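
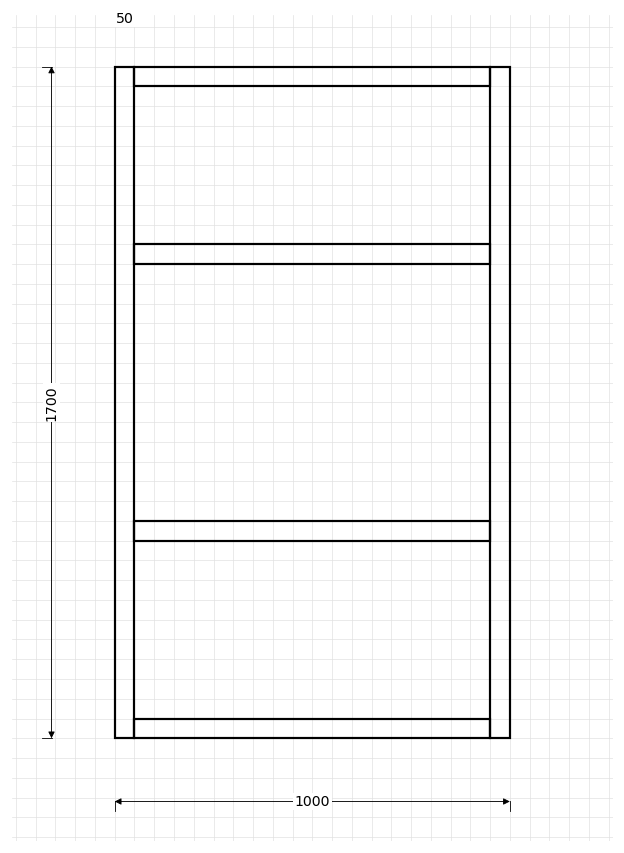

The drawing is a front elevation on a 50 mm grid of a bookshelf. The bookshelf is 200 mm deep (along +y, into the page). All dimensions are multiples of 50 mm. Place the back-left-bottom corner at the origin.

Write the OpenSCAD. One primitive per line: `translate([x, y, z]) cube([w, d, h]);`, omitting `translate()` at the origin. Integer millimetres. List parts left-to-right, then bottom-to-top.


cube([50, 200, 1700]);
translate([50, 0, 0]) cube([900, 200, 50]);
translate([50, 0, 500]) cube([900, 200, 50]);
translate([50, 0, 1200]) cube([900, 200, 50]);
translate([50, 0, 1650]) cube([900, 200, 50]);
translate([950, 0, 0]) cube([50, 200, 1700]);


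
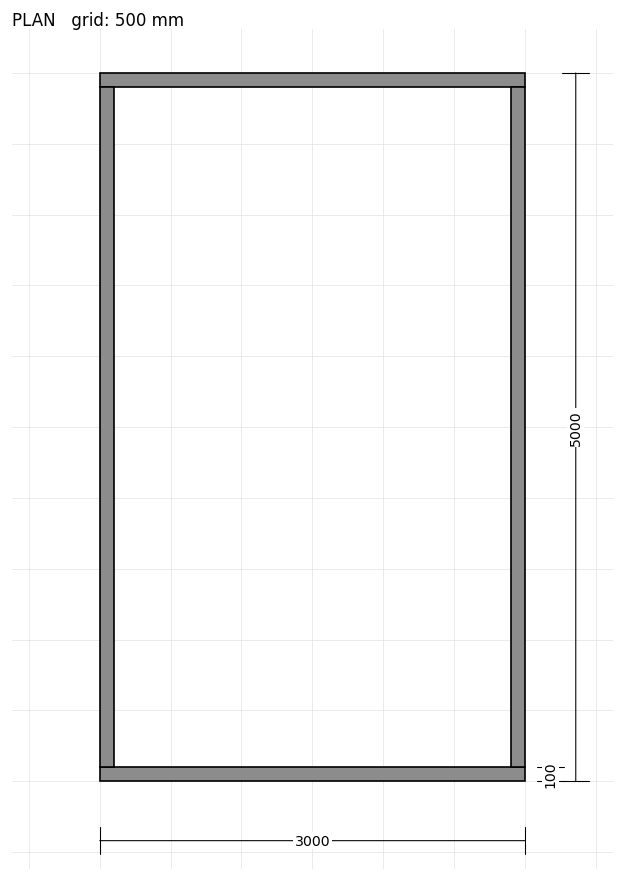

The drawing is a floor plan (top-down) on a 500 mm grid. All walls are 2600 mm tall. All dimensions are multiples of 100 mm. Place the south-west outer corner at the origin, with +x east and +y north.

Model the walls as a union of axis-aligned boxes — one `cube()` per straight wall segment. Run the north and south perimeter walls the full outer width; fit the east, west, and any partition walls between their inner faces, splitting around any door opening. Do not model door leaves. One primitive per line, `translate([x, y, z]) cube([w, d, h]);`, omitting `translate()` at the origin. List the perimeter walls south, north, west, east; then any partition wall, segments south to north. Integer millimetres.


cube([3000, 100, 2600]);
translate([0, 4900, 0]) cube([3000, 100, 2600]);
translate([0, 100, 0]) cube([100, 4800, 2600]);
translate([2900, 100, 0]) cube([100, 4800, 2600]);


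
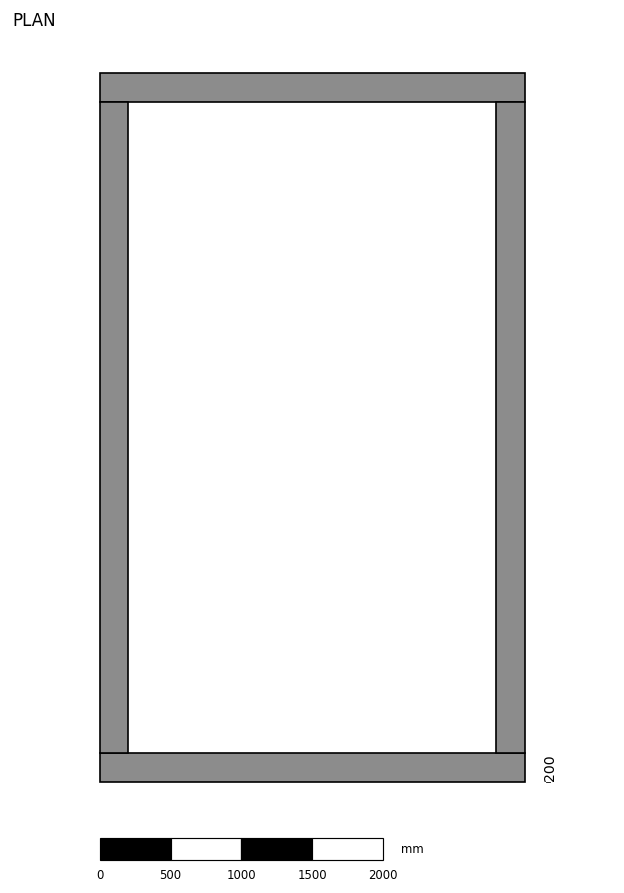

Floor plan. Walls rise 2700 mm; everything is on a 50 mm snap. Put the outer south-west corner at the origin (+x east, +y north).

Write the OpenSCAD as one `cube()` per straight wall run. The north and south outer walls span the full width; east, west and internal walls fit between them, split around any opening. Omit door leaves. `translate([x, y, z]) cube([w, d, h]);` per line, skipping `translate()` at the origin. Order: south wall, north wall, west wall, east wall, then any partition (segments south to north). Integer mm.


cube([3000, 200, 2700]);
translate([0, 4800, 0]) cube([3000, 200, 2700]);
translate([0, 200, 0]) cube([200, 4600, 2700]);
translate([2800, 200, 0]) cube([200, 4600, 2700]);


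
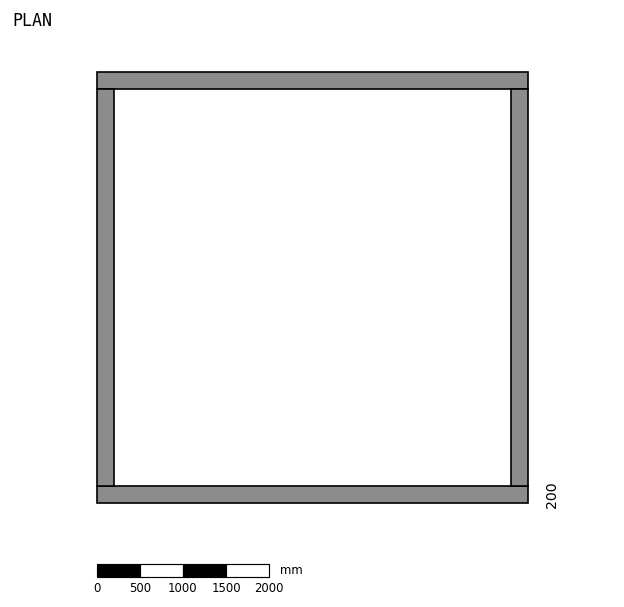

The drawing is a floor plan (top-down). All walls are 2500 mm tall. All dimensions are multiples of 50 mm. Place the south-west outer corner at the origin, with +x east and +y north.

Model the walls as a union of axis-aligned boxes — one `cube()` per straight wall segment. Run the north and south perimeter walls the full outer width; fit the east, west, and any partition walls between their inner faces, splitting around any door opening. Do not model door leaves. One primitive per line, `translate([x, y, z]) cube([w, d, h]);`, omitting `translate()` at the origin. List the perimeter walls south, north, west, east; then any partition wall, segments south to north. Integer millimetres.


cube([5000, 200, 2500]);
translate([0, 4800, 0]) cube([5000, 200, 2500]);
translate([0, 200, 0]) cube([200, 4600, 2500]);
translate([4800, 200, 0]) cube([200, 4600, 2500]);


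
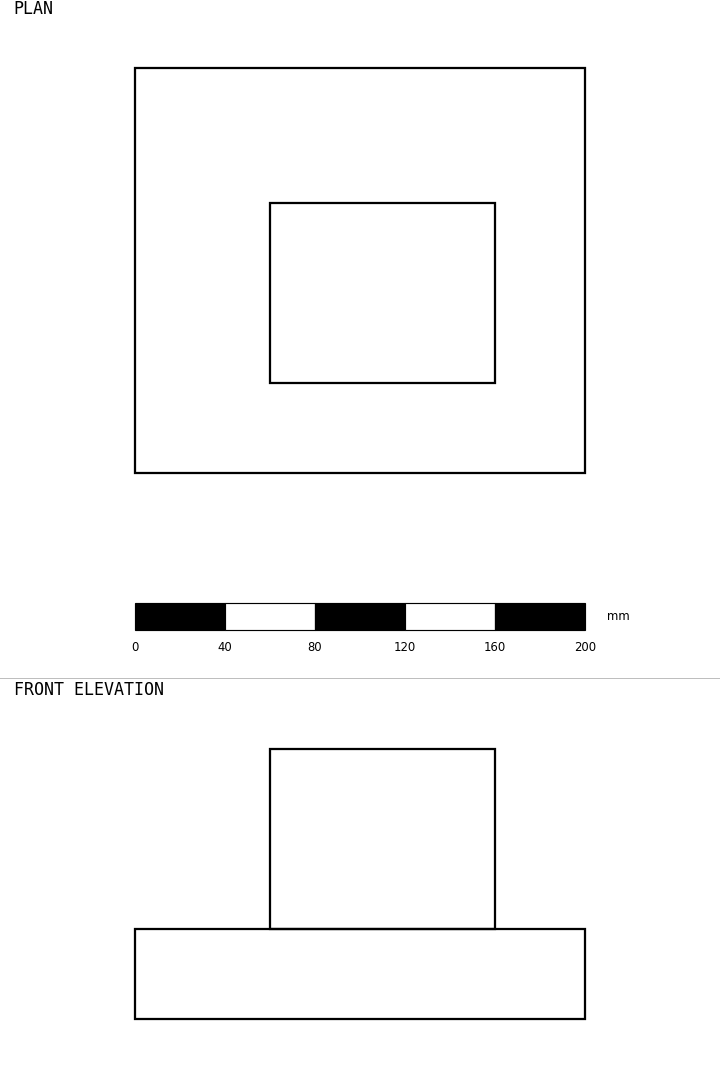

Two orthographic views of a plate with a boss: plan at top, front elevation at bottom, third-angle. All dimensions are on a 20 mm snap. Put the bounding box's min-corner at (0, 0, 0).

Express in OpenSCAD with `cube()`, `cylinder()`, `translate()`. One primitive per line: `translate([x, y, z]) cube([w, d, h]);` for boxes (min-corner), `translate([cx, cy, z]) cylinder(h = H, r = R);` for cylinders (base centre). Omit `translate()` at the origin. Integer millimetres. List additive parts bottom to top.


cube([200, 180, 40]);
translate([60, 40, 40]) cube([100, 80, 80]);


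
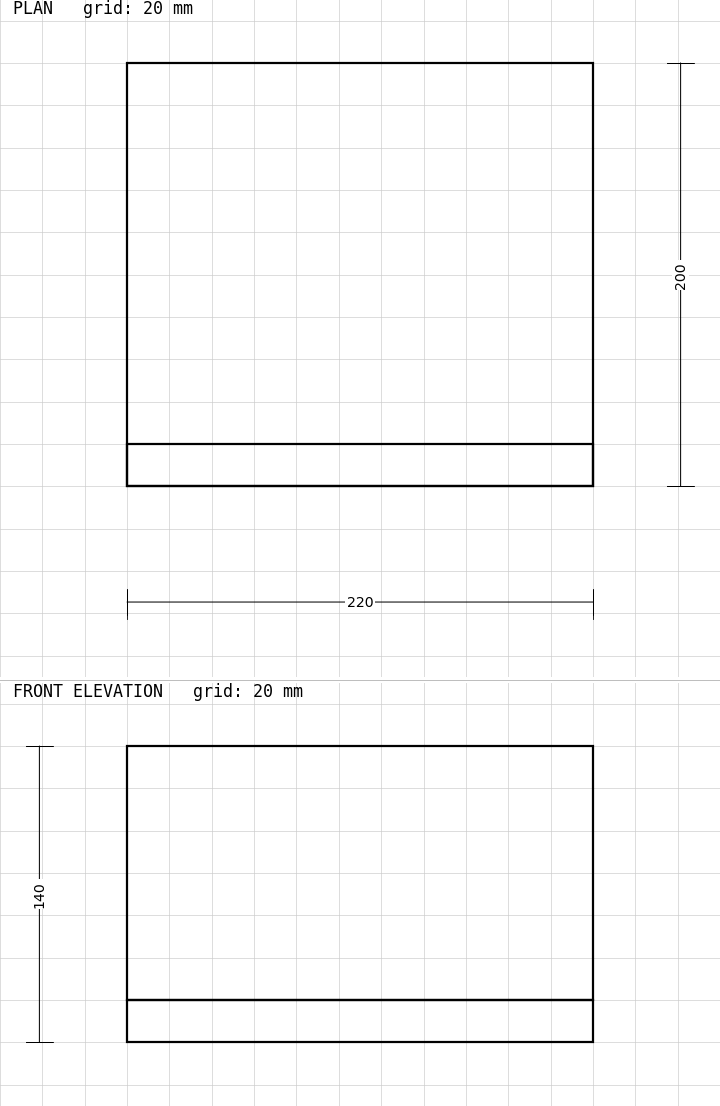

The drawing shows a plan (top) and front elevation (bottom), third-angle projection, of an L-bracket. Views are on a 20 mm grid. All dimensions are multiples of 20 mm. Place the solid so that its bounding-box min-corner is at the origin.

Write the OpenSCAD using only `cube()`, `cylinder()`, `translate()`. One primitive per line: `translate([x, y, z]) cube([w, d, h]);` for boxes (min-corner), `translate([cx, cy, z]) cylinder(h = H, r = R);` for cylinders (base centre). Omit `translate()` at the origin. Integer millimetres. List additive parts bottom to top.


cube([220, 200, 20]);
translate([0, 0, 20]) cube([220, 20, 120]);


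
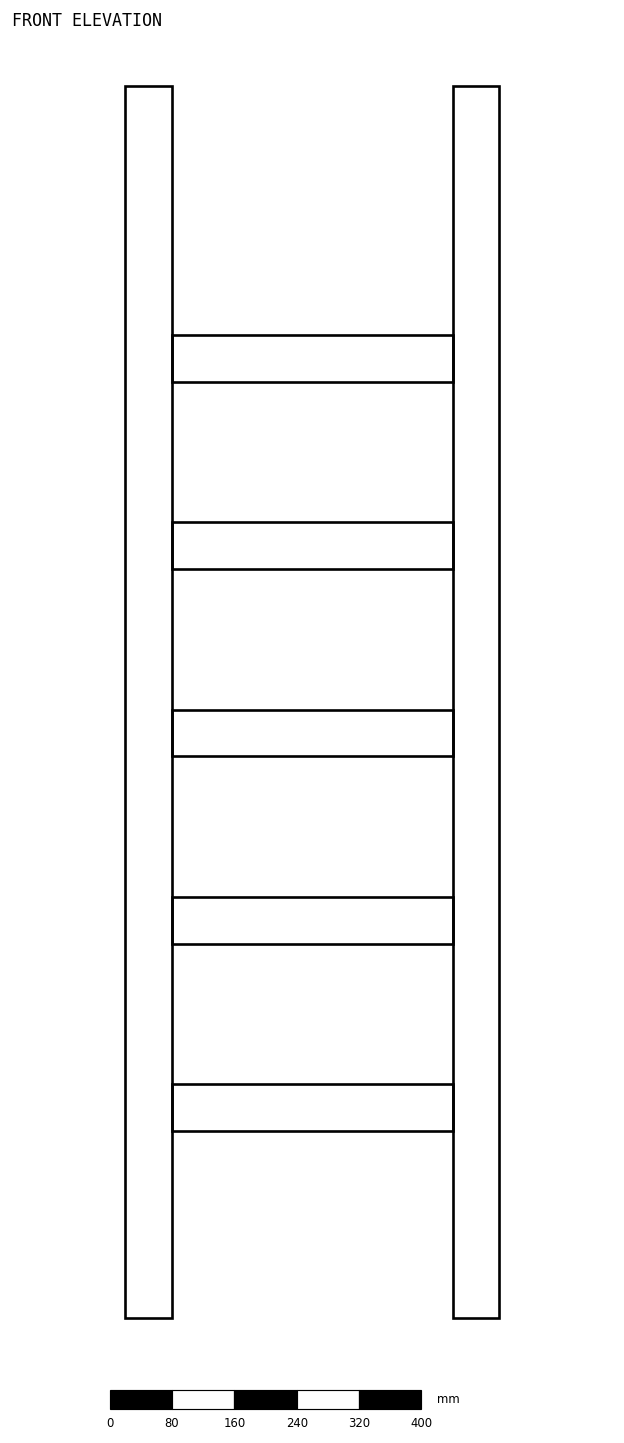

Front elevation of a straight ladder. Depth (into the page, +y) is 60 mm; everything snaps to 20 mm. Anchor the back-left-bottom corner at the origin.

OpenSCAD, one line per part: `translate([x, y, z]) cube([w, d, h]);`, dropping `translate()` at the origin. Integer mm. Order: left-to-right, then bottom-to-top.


cube([60, 60, 1580]);
translate([60, 0, 240]) cube([360, 60, 60]);
translate([60, 0, 480]) cube([360, 60, 60]);
translate([60, 0, 720]) cube([360, 60, 60]);
translate([60, 0, 960]) cube([360, 60, 60]);
translate([60, 0, 1200]) cube([360, 60, 60]);
translate([420, 0, 0]) cube([60, 60, 1580]);


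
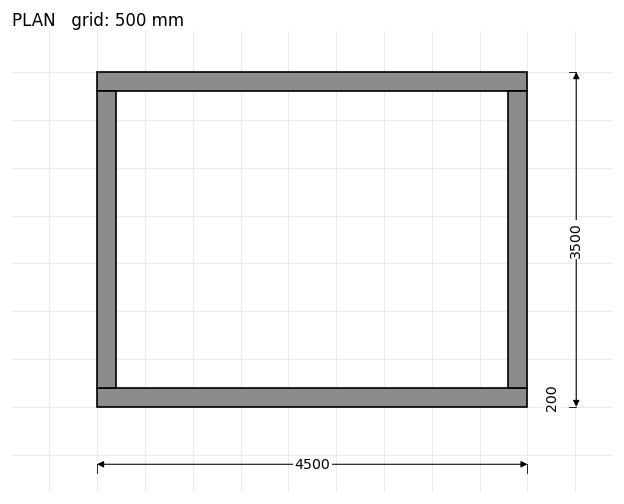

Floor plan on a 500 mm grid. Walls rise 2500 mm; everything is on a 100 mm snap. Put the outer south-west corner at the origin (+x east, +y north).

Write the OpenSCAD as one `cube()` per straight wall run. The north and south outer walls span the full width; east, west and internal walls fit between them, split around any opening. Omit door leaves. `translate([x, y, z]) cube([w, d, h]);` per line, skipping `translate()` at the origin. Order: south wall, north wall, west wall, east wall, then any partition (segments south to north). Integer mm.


cube([4500, 200, 2500]);
translate([0, 3300, 0]) cube([4500, 200, 2500]);
translate([0, 200, 0]) cube([200, 3100, 2500]);
translate([4300, 200, 0]) cube([200, 3100, 2500]);


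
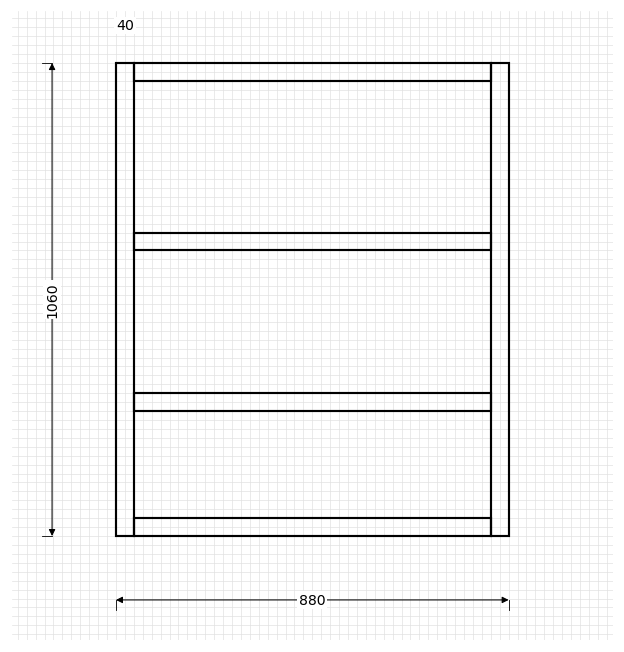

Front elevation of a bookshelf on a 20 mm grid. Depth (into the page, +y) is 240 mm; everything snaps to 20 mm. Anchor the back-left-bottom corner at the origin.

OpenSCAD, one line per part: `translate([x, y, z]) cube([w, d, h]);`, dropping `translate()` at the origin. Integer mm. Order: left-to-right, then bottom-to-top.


cube([40, 240, 1060]);
translate([40, 0, 0]) cube([800, 240, 40]);
translate([40, 0, 280]) cube([800, 240, 40]);
translate([40, 0, 640]) cube([800, 240, 40]);
translate([40, 0, 1020]) cube([800, 240, 40]);
translate([840, 0, 0]) cube([40, 240, 1060]);


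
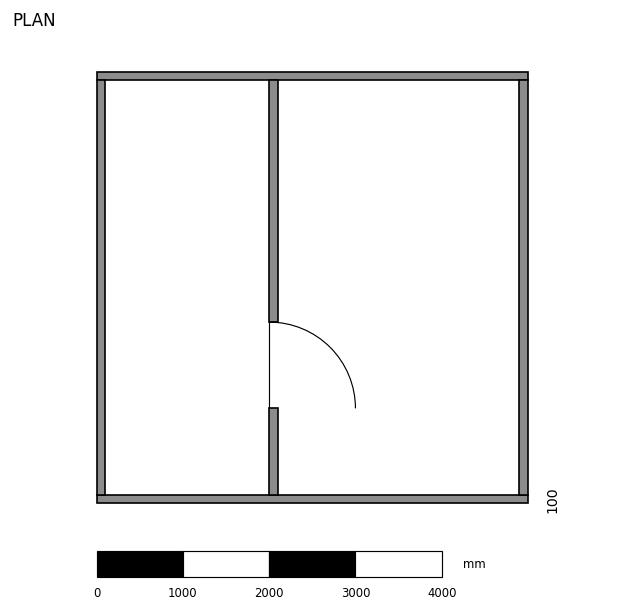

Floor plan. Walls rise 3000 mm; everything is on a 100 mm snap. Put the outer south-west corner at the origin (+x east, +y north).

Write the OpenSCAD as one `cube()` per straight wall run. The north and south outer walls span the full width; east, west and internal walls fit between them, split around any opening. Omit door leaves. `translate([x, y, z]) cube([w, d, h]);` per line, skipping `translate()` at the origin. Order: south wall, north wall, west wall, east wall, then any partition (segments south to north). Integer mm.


cube([5000, 100, 3000]);
translate([0, 4900, 0]) cube([5000, 100, 3000]);
translate([0, 100, 0]) cube([100, 4800, 3000]);
translate([4900, 100, 0]) cube([100, 4800, 3000]);
translate([2000, 100, 0]) cube([100, 1000, 3000]);
translate([2000, 2100, 0]) cube([100, 2800, 3000]);


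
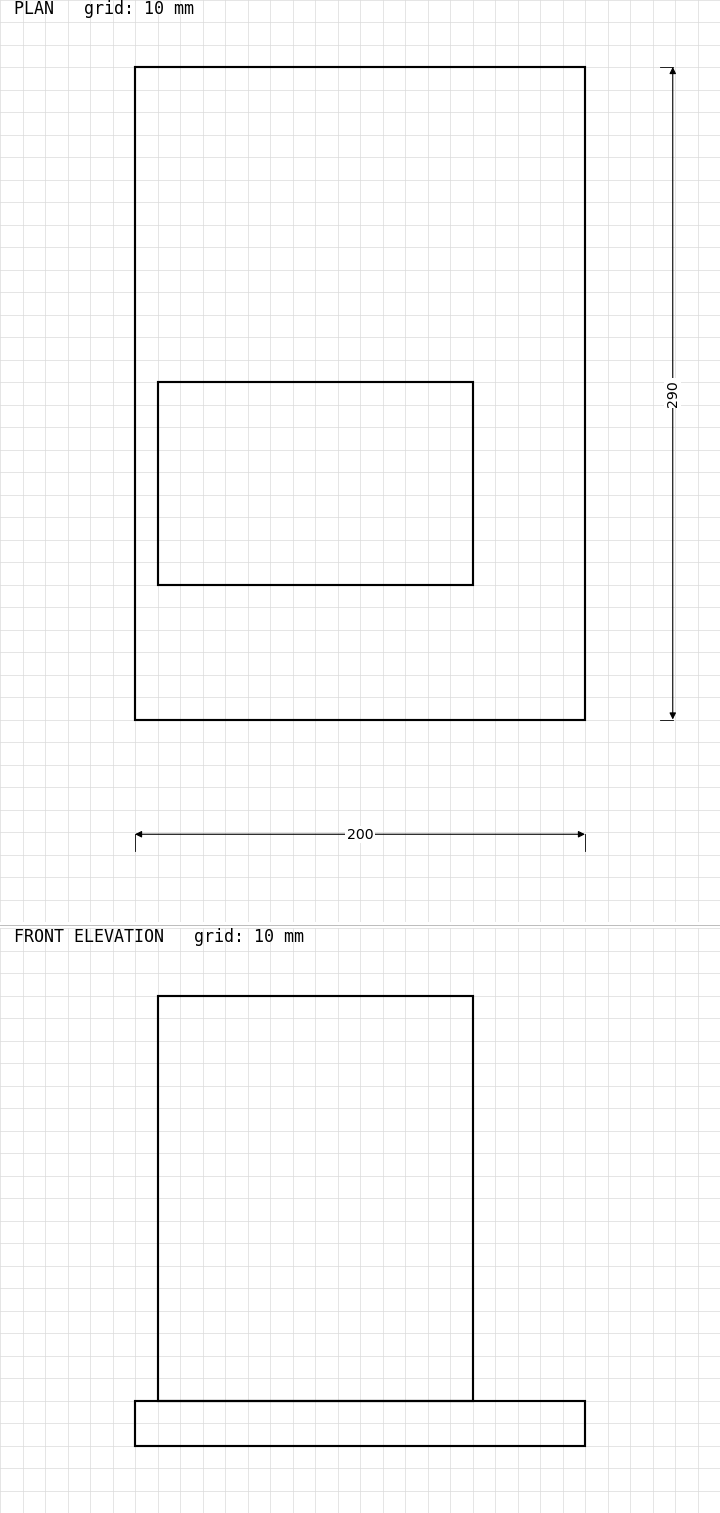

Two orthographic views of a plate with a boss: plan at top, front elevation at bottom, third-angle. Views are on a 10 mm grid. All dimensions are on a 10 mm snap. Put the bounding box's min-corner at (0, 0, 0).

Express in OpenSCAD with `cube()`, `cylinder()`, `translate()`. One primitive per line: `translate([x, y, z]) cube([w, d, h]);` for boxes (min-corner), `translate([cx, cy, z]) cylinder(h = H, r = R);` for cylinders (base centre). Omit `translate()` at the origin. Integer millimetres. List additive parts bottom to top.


cube([200, 290, 20]);
translate([10, 60, 20]) cube([140, 90, 180]);


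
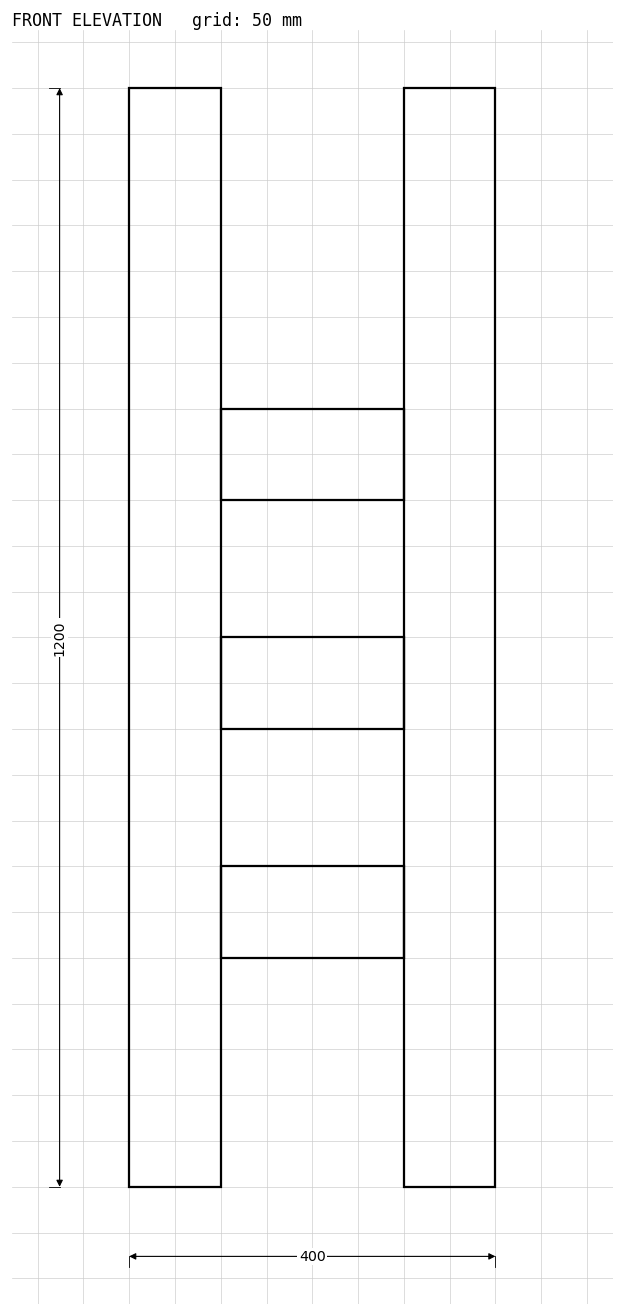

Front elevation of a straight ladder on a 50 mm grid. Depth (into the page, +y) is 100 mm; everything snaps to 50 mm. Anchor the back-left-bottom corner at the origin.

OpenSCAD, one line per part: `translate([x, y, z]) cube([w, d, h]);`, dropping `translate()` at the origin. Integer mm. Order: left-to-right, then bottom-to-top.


cube([100, 100, 1200]);
translate([100, 0, 250]) cube([200, 100, 100]);
translate([100, 0, 500]) cube([200, 100, 100]);
translate([100, 0, 750]) cube([200, 100, 100]);
translate([300, 0, 0]) cube([100, 100, 1200]);


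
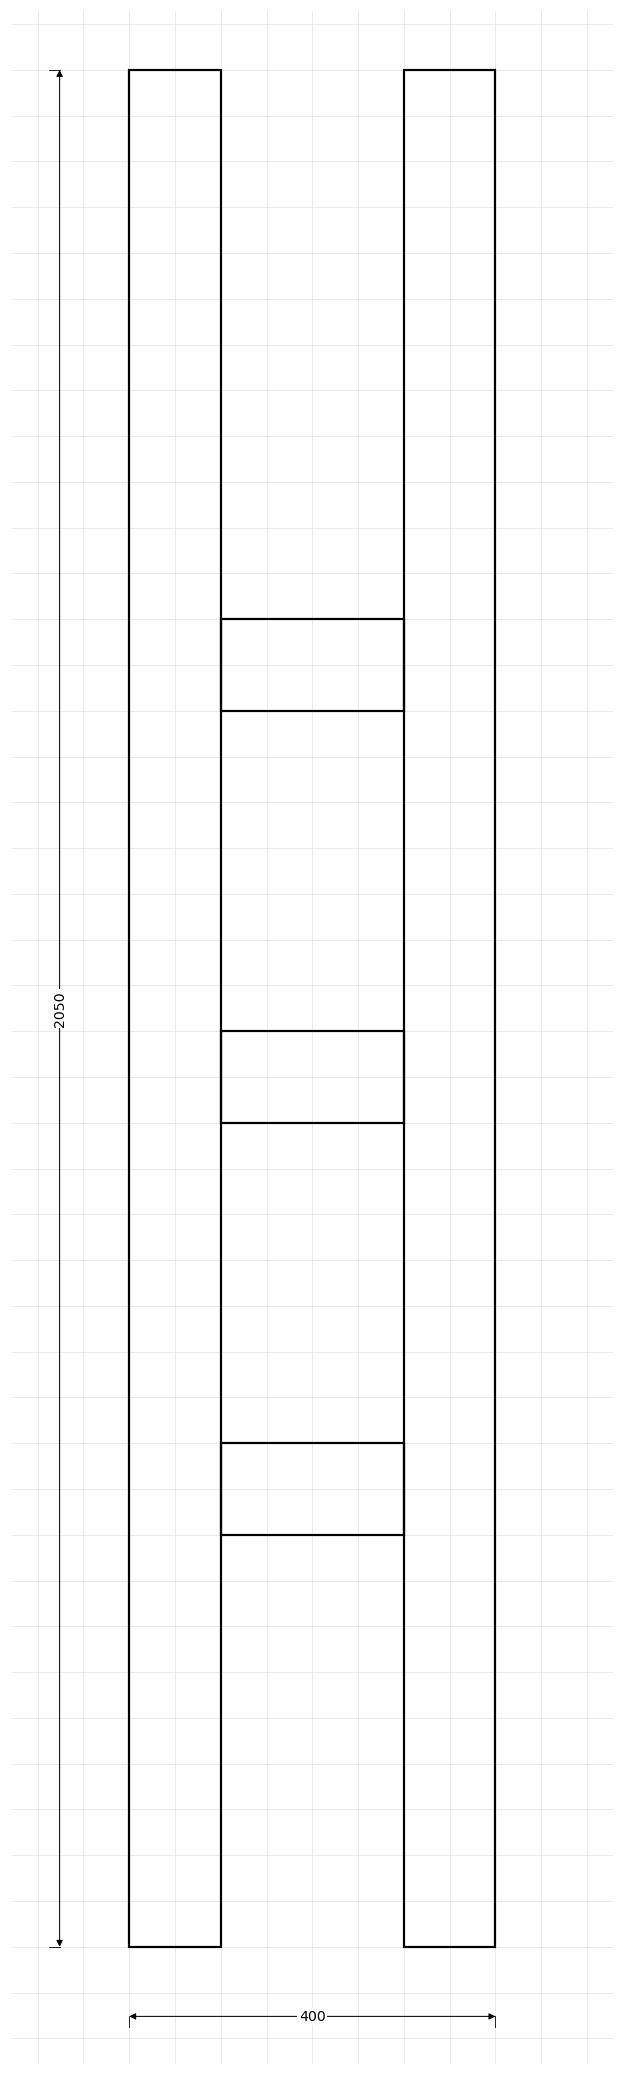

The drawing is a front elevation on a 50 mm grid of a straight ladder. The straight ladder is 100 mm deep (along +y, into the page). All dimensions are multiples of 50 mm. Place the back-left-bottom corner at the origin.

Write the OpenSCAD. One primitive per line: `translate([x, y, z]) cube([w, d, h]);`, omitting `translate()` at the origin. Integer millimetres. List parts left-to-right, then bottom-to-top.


cube([100, 100, 2050]);
translate([100, 0, 450]) cube([200, 100, 100]);
translate([100, 0, 900]) cube([200, 100, 100]);
translate([100, 0, 1350]) cube([200, 100, 100]);
translate([300, 0, 0]) cube([100, 100, 2050]);


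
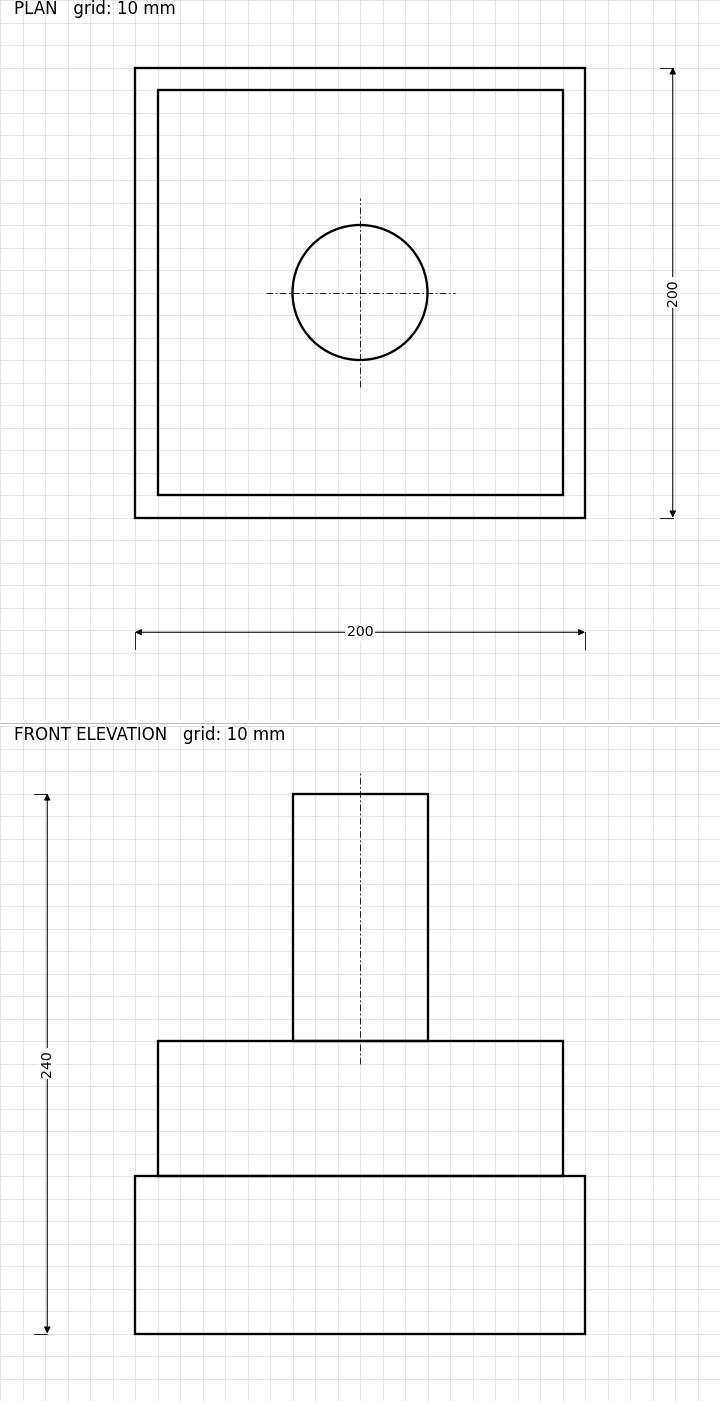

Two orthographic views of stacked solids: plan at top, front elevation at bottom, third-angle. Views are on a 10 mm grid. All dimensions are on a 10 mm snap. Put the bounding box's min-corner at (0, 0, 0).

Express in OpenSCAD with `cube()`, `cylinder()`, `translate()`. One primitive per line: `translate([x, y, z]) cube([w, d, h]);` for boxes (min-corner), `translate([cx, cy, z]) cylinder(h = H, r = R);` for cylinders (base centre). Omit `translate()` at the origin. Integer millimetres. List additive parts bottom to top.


cube([200, 200, 70]);
translate([10, 10, 70]) cube([180, 180, 60]);
translate([100, 100, 130]) cylinder(h = 110, r = 30);


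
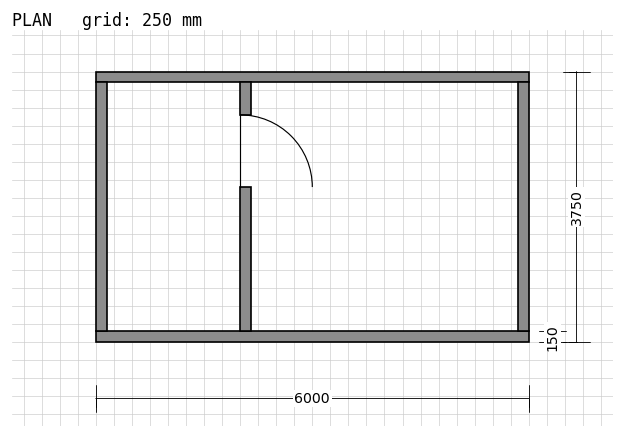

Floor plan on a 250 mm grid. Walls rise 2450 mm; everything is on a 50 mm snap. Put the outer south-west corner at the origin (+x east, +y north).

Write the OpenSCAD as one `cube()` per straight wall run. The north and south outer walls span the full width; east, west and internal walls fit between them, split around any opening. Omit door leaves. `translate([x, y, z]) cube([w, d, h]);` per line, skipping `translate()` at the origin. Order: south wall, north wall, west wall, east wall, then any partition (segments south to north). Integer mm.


cube([6000, 150, 2450]);
translate([0, 3600, 0]) cube([6000, 150, 2450]);
translate([0, 150, 0]) cube([150, 3450, 2450]);
translate([5850, 150, 0]) cube([150, 3450, 2450]);
translate([2000, 150, 0]) cube([150, 2000, 2450]);
translate([2000, 3150, 0]) cube([150, 450, 2450]);


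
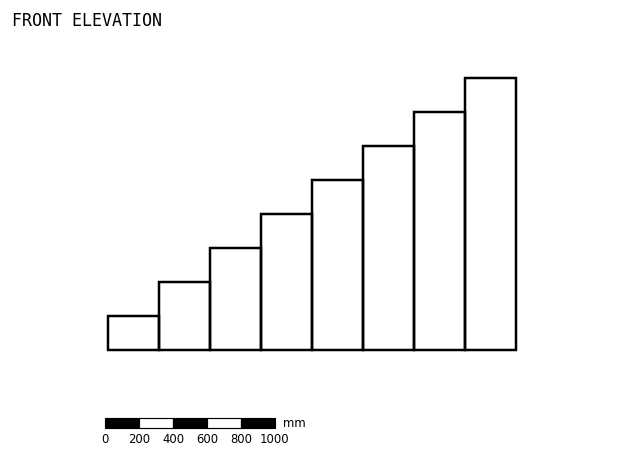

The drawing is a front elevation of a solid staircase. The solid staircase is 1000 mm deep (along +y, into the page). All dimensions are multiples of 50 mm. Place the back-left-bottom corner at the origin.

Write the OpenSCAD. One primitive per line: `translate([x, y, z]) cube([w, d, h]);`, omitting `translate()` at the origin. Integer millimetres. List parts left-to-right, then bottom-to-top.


cube([300, 1000, 200]);
translate([300, 0, 0]) cube([300, 1000, 400]);
translate([600, 0, 0]) cube([300, 1000, 600]);
translate([900, 0, 0]) cube([300, 1000, 800]);
translate([1200, 0, 0]) cube([300, 1000, 1000]);
translate([1500, 0, 0]) cube([300, 1000, 1200]);
translate([1800, 0, 0]) cube([300, 1000, 1400]);
translate([2100, 0, 0]) cube([300, 1000, 1600]);


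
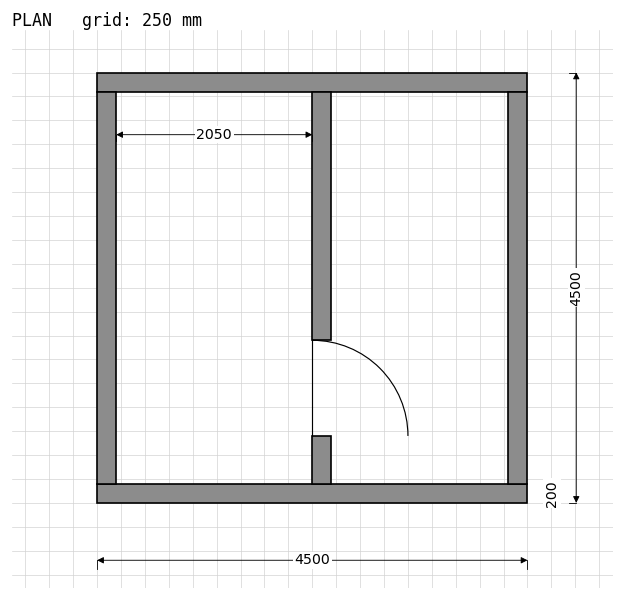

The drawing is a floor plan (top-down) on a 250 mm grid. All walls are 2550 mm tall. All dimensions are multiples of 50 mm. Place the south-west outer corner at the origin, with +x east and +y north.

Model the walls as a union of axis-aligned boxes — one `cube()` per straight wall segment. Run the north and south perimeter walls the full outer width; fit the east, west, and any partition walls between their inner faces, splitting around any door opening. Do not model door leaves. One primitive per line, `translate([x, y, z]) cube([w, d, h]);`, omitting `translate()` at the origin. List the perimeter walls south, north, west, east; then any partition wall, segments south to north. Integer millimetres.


cube([4500, 200, 2550]);
translate([0, 4300, 0]) cube([4500, 200, 2550]);
translate([0, 200, 0]) cube([200, 4100, 2550]);
translate([4300, 200, 0]) cube([200, 4100, 2550]);
translate([2250, 200, 0]) cube([200, 500, 2550]);
translate([2250, 1700, 0]) cube([200, 2600, 2550]);


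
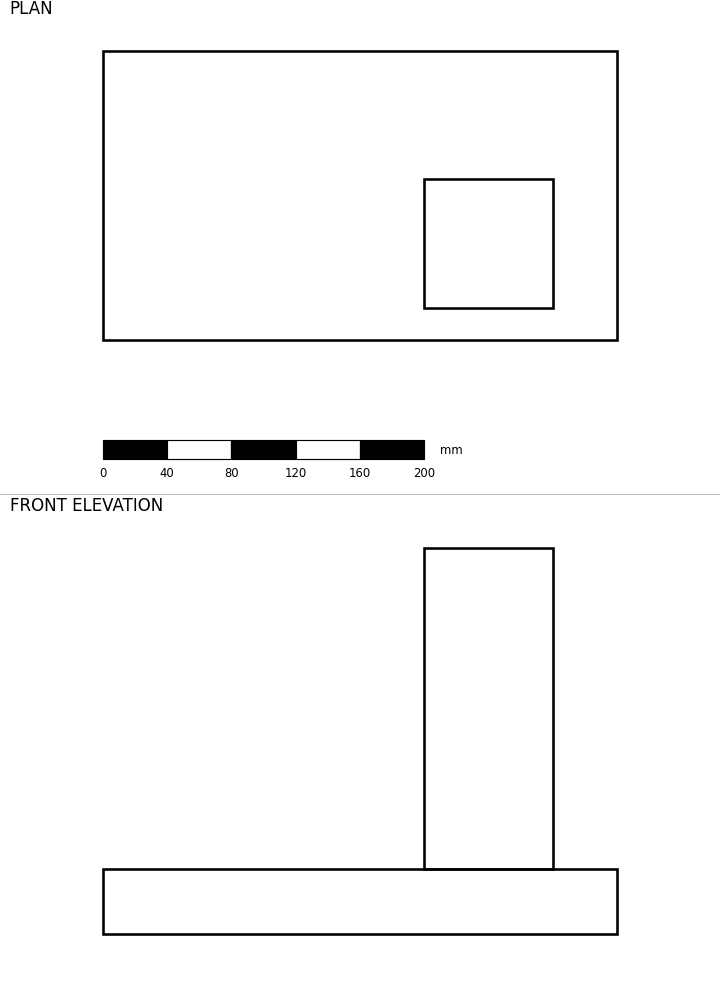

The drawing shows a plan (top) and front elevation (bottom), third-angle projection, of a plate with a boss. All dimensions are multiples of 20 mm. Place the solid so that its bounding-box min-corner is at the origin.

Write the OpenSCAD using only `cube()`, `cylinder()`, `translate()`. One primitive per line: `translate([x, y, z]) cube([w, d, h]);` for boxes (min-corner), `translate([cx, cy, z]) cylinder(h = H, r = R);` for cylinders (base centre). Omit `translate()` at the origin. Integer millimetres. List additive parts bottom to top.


cube([320, 180, 40]);
translate([200, 20, 40]) cube([80, 80, 200]);


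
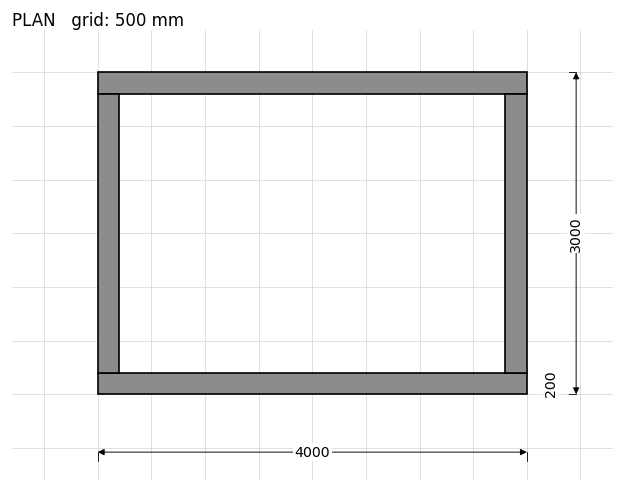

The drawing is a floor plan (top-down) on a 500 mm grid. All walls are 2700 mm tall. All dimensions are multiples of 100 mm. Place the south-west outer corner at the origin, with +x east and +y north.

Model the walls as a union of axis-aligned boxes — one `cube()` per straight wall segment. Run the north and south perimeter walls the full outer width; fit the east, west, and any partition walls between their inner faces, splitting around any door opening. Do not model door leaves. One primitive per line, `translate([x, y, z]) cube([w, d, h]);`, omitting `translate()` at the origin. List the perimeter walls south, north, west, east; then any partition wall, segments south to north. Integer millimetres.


cube([4000, 200, 2700]);
translate([0, 2800, 0]) cube([4000, 200, 2700]);
translate([0, 200, 0]) cube([200, 2600, 2700]);
translate([3800, 200, 0]) cube([200, 2600, 2700]);


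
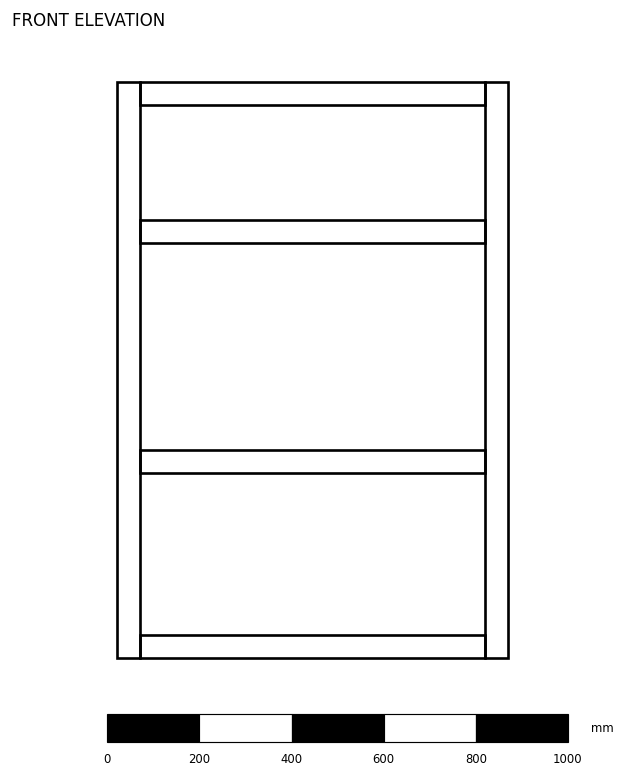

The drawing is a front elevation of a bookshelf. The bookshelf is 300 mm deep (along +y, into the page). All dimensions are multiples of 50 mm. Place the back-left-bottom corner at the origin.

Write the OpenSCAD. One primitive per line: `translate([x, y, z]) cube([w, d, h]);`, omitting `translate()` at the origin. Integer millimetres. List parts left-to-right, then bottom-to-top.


cube([50, 300, 1250]);
translate([50, 0, 0]) cube([750, 300, 50]);
translate([50, 0, 400]) cube([750, 300, 50]);
translate([50, 0, 900]) cube([750, 300, 50]);
translate([50, 0, 1200]) cube([750, 300, 50]);
translate([800, 0, 0]) cube([50, 300, 1250]);


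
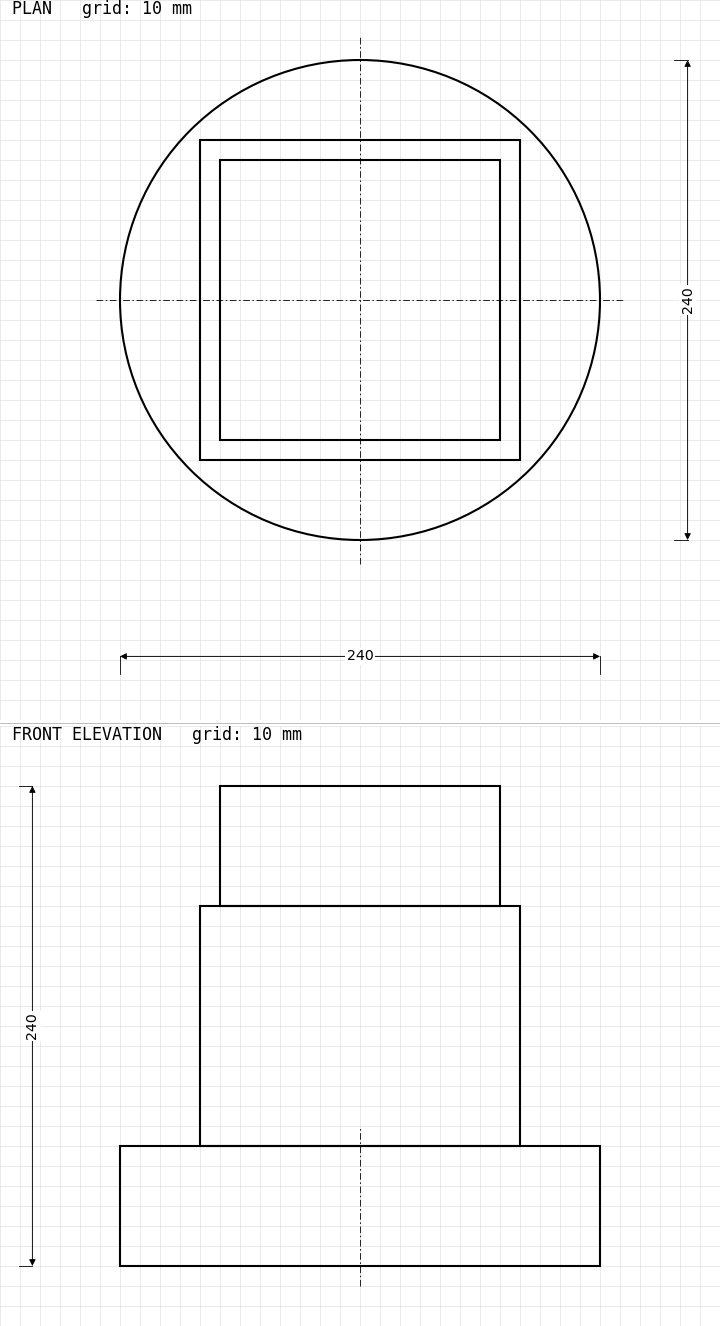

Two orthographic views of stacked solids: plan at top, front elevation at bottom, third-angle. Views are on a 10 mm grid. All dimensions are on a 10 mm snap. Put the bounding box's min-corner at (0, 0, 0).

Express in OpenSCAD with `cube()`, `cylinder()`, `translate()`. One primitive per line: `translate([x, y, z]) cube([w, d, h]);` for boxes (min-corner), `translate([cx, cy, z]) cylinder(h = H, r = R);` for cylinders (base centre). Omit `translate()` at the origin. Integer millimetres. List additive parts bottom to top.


translate([120, 120, 0]) cylinder(h = 60, r = 120);
translate([40, 40, 60]) cube([160, 160, 120]);
translate([50, 50, 180]) cube([140, 140, 60]);


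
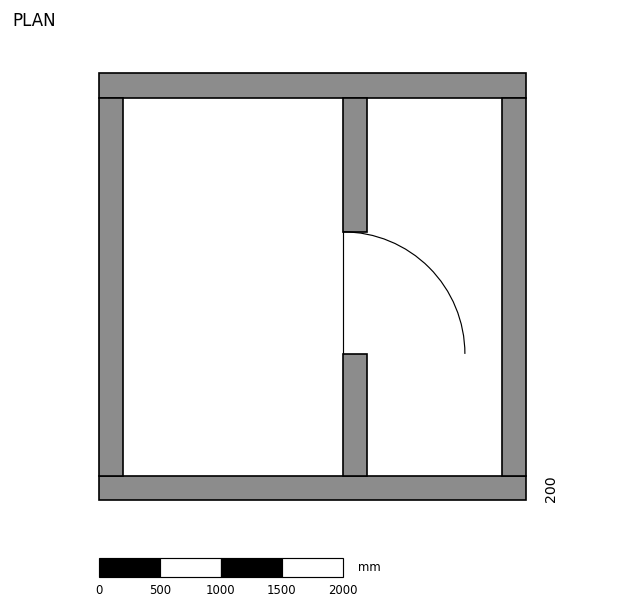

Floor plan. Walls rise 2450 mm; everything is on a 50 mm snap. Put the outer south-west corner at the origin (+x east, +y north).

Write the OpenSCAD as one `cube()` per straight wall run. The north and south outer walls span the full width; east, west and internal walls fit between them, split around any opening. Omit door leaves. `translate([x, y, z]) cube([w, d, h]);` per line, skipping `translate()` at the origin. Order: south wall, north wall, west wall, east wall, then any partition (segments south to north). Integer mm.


cube([3500, 200, 2450]);
translate([0, 3300, 0]) cube([3500, 200, 2450]);
translate([0, 200, 0]) cube([200, 3100, 2450]);
translate([3300, 200, 0]) cube([200, 3100, 2450]);
translate([2000, 200, 0]) cube([200, 1000, 2450]);
translate([2000, 2200, 0]) cube([200, 1100, 2450]);


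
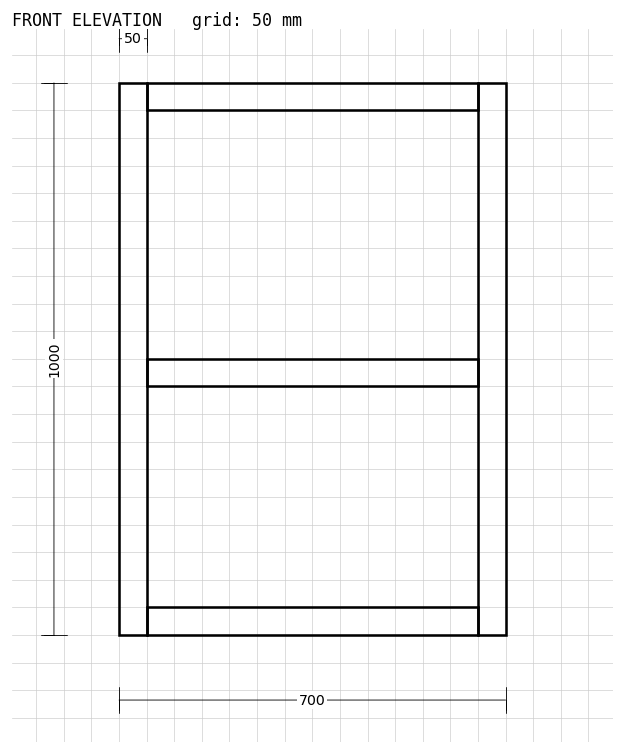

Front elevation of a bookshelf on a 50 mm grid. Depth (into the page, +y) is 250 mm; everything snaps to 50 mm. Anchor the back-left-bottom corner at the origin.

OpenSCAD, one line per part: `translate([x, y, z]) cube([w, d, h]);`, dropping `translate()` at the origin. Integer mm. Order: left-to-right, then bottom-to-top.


cube([50, 250, 1000]);
translate([50, 0, 0]) cube([600, 250, 50]);
translate([50, 0, 450]) cube([600, 250, 50]);
translate([50, 0, 950]) cube([600, 250, 50]);
translate([650, 0, 0]) cube([50, 250, 1000]);


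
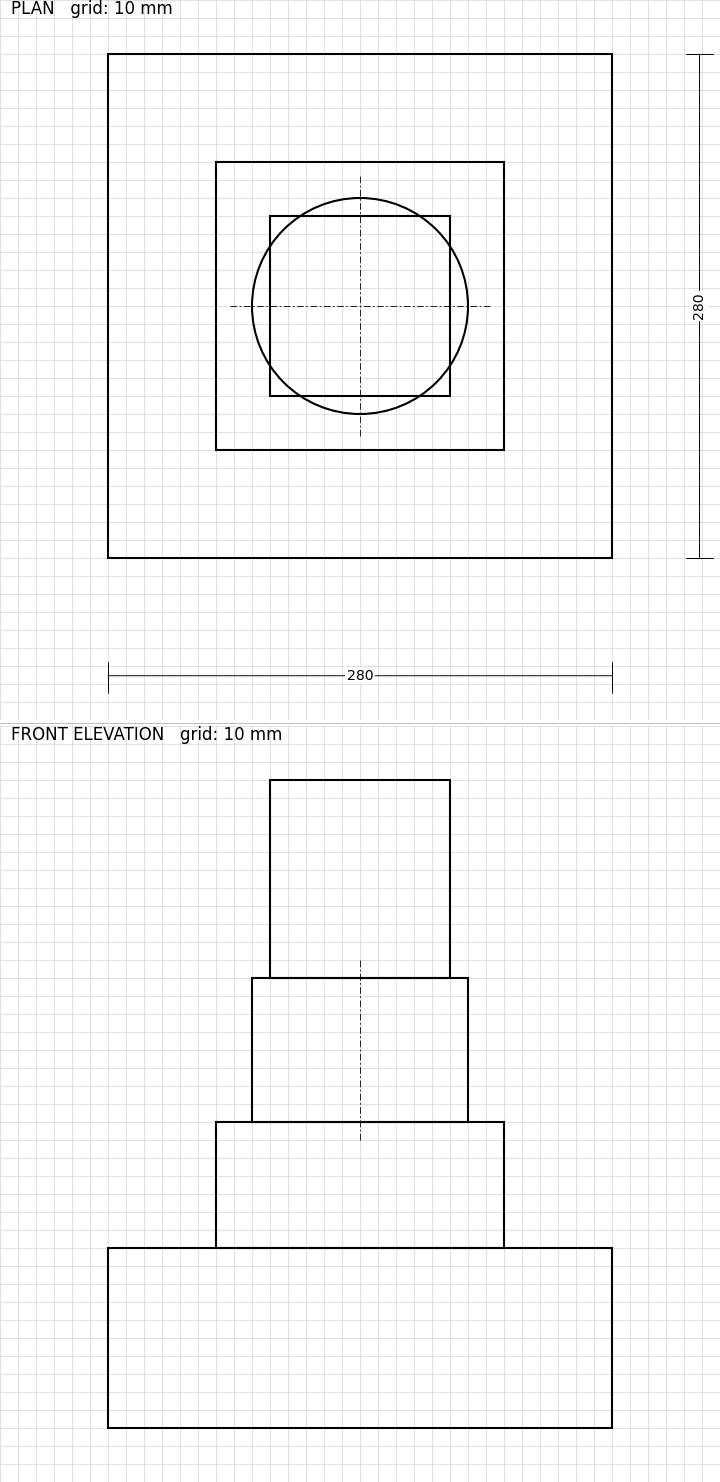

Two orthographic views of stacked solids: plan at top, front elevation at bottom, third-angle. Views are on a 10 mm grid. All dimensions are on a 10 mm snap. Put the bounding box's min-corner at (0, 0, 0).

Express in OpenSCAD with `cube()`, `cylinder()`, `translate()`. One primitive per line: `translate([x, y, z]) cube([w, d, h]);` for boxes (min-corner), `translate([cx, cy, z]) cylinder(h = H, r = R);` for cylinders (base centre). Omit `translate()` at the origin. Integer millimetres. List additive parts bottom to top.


cube([280, 280, 100]);
translate([60, 60, 100]) cube([160, 160, 70]);
translate([140, 140, 170]) cylinder(h = 80, r = 60);
translate([90, 90, 250]) cube([100, 100, 110]);


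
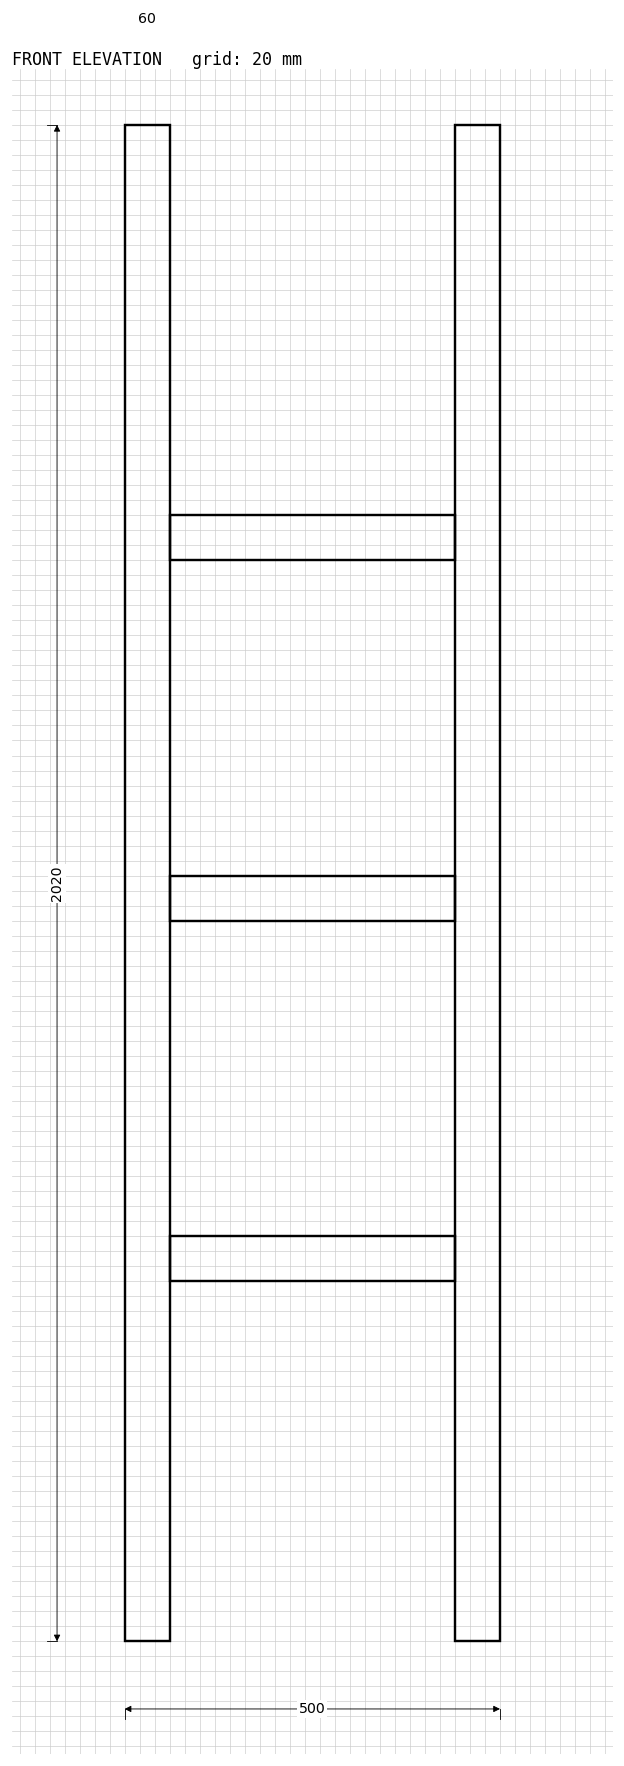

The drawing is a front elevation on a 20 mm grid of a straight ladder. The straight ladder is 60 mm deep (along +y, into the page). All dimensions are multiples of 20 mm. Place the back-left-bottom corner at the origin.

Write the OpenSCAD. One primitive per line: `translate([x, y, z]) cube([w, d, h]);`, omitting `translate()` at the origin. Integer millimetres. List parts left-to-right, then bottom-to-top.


cube([60, 60, 2020]);
translate([60, 0, 480]) cube([380, 60, 60]);
translate([60, 0, 960]) cube([380, 60, 60]);
translate([60, 0, 1440]) cube([380, 60, 60]);
translate([440, 0, 0]) cube([60, 60, 2020]);


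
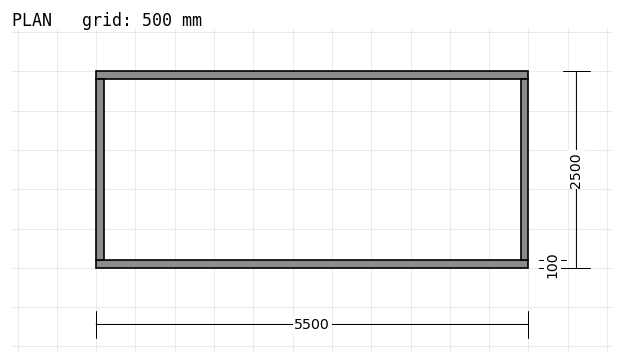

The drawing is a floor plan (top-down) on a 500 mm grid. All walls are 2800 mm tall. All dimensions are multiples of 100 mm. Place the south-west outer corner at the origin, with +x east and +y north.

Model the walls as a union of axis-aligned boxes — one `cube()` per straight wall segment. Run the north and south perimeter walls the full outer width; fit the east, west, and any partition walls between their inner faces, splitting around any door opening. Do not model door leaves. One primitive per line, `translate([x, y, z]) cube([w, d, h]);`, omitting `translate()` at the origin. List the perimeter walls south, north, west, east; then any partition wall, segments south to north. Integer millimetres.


cube([5500, 100, 2800]);
translate([0, 2400, 0]) cube([5500, 100, 2800]);
translate([0, 100, 0]) cube([100, 2300, 2800]);
translate([5400, 100, 0]) cube([100, 2300, 2800]);


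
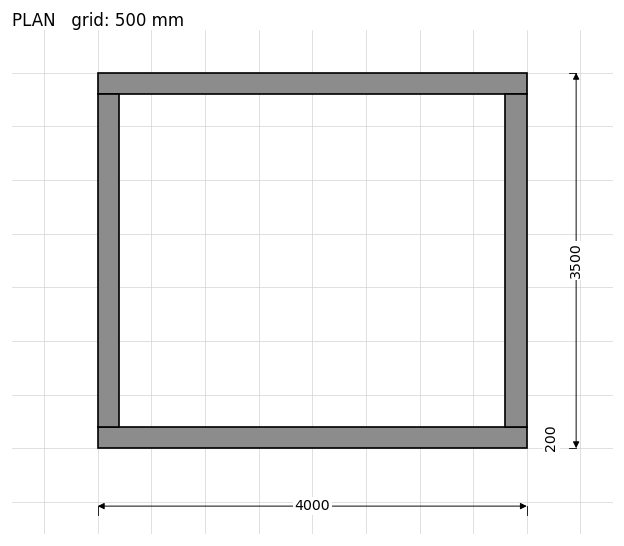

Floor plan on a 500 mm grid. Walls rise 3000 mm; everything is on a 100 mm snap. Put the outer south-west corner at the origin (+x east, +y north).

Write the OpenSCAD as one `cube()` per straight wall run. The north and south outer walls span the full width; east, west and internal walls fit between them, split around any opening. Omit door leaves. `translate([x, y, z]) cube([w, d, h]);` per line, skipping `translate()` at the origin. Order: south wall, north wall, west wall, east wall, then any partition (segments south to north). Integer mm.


cube([4000, 200, 3000]);
translate([0, 3300, 0]) cube([4000, 200, 3000]);
translate([0, 200, 0]) cube([200, 3100, 3000]);
translate([3800, 200, 0]) cube([200, 3100, 3000]);


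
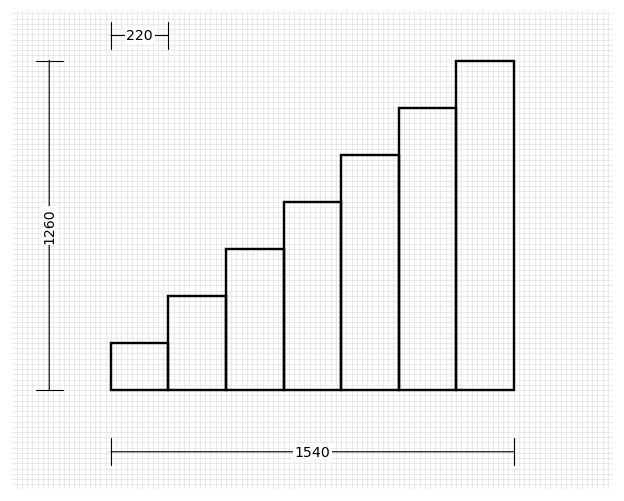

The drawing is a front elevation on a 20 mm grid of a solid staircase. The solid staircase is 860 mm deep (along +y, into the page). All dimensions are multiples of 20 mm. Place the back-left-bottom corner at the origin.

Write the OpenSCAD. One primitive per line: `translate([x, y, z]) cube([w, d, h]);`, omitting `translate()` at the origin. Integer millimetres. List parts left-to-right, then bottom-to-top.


cube([220, 860, 180]);
translate([220, 0, 0]) cube([220, 860, 360]);
translate([440, 0, 0]) cube([220, 860, 540]);
translate([660, 0, 0]) cube([220, 860, 720]);
translate([880, 0, 0]) cube([220, 860, 900]);
translate([1100, 0, 0]) cube([220, 860, 1080]);
translate([1320, 0, 0]) cube([220, 860, 1260]);


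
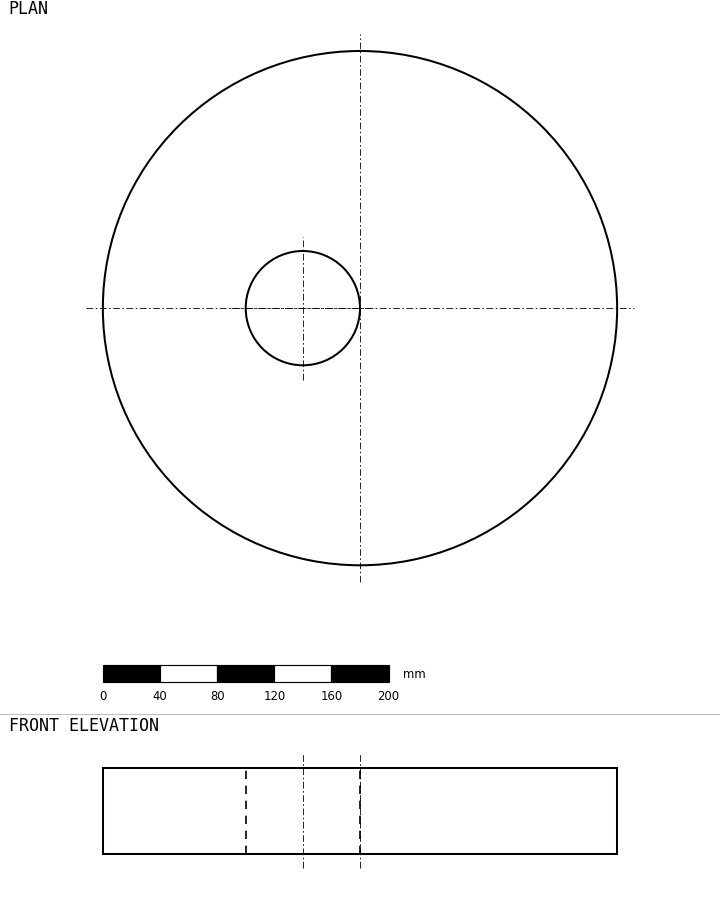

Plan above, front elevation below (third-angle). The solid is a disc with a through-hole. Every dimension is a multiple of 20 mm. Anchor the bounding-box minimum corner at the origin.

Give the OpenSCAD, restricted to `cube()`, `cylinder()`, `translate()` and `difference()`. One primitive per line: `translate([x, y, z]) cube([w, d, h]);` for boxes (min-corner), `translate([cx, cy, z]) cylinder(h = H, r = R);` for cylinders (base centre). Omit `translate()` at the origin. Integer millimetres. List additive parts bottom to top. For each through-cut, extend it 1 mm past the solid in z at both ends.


difference() {
  translate([180, 180, 0]) cylinder(h = 60, r = 180);
  translate([140, 180, -1]) cylinder(h = 62, r = 40);
}


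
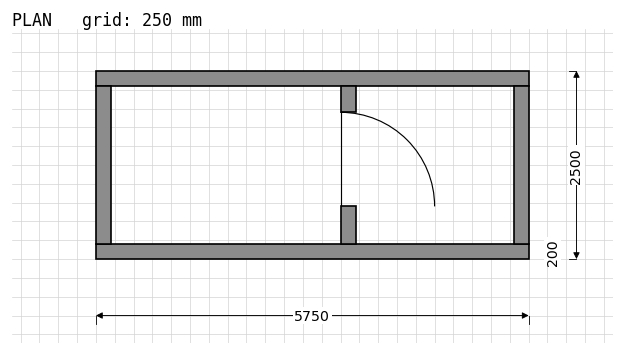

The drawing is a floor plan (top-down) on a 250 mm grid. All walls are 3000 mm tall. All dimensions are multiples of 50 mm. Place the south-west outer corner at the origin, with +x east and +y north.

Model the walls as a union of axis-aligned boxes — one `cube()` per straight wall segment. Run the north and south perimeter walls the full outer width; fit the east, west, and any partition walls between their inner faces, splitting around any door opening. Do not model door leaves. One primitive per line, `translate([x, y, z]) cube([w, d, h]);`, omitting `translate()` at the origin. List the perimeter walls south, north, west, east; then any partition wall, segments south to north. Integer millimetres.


cube([5750, 200, 3000]);
translate([0, 2300, 0]) cube([5750, 200, 3000]);
translate([0, 200, 0]) cube([200, 2100, 3000]);
translate([5550, 200, 0]) cube([200, 2100, 3000]);
translate([3250, 200, 0]) cube([200, 500, 3000]);
translate([3250, 1950, 0]) cube([200, 350, 3000]);


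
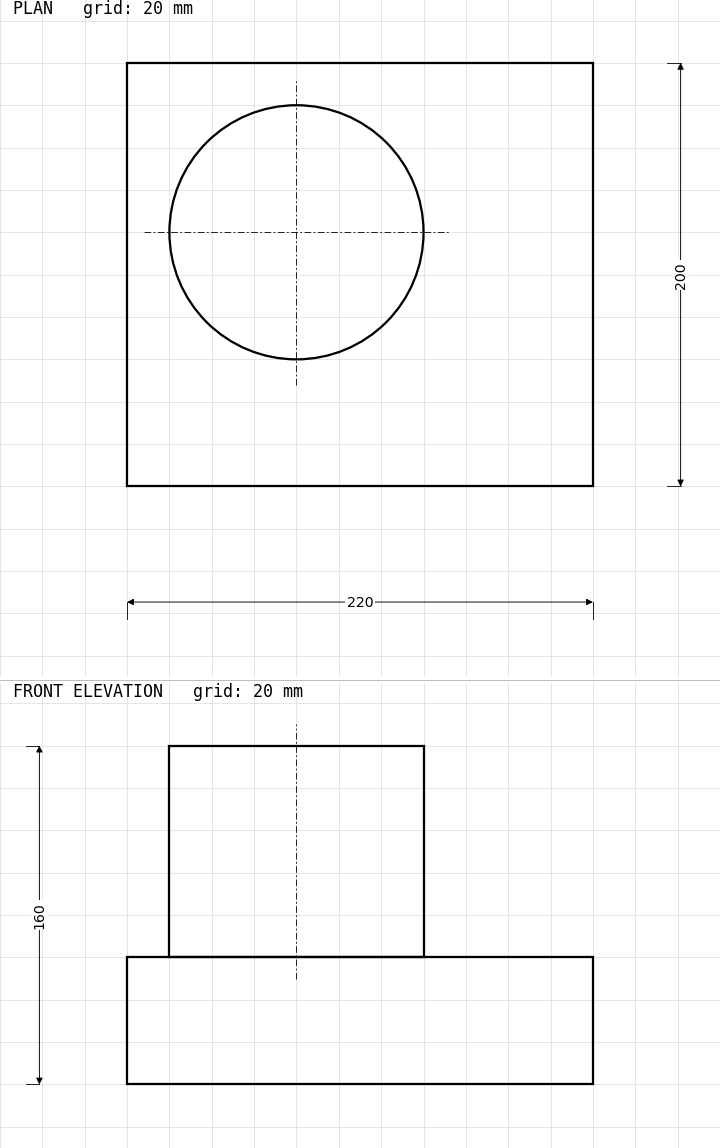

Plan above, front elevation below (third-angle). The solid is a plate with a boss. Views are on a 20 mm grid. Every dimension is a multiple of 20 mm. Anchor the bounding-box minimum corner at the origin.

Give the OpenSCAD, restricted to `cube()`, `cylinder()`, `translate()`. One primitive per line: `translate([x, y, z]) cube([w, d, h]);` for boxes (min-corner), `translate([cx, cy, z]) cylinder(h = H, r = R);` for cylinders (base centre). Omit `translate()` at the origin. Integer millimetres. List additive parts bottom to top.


cube([220, 200, 60]);
translate([80, 120, 60]) cylinder(h = 100, r = 60);


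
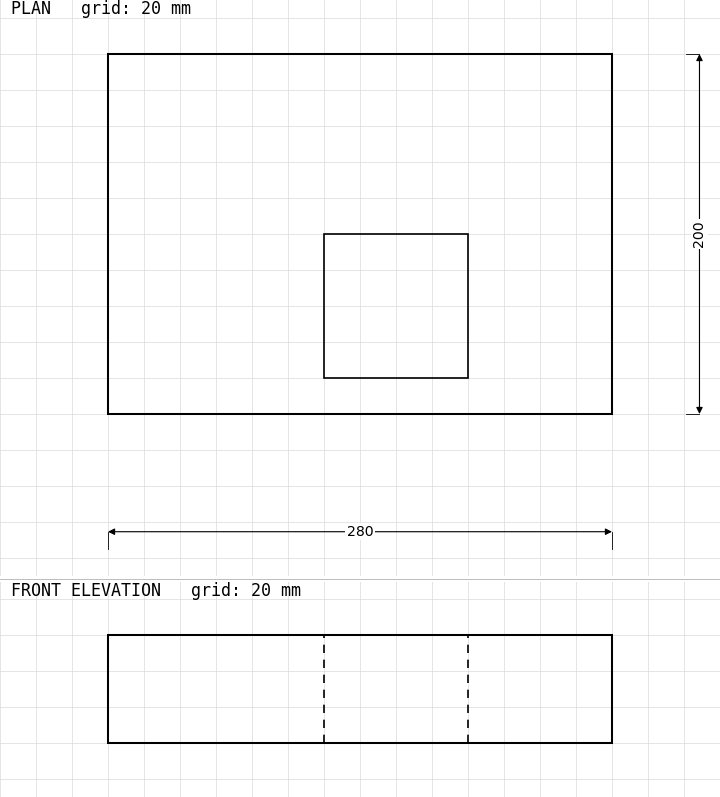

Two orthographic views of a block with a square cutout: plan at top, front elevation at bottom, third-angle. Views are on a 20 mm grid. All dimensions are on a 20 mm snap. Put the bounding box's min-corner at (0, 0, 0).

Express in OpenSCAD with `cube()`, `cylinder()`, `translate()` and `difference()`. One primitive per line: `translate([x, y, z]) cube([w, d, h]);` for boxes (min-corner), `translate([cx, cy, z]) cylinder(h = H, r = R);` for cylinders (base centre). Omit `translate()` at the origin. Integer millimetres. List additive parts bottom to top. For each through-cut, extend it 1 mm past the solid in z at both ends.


difference() {
  cube([280, 200, 60]);
  translate([120, 20, -1]) cube([80, 80, 62]);
}


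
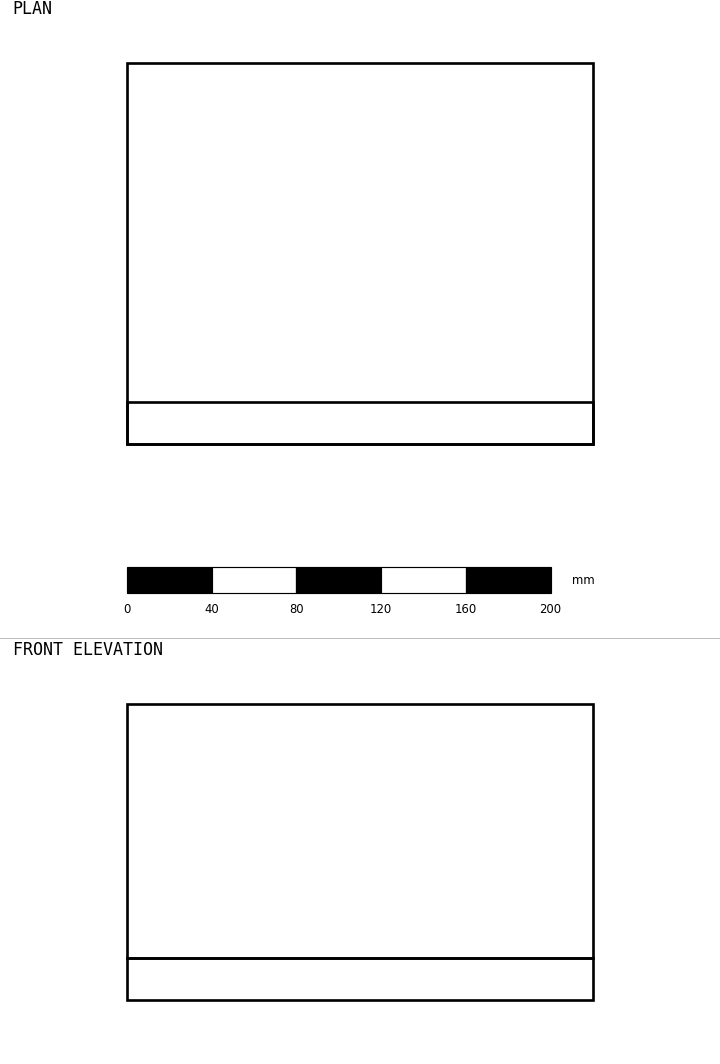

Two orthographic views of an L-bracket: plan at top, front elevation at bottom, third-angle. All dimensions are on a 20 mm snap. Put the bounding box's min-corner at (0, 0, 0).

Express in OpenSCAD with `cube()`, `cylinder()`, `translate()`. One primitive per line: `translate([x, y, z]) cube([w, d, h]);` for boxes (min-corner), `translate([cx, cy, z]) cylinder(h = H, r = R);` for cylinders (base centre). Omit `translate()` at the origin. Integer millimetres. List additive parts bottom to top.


cube([220, 180, 20]);
translate([0, 0, 20]) cube([220, 20, 120]);


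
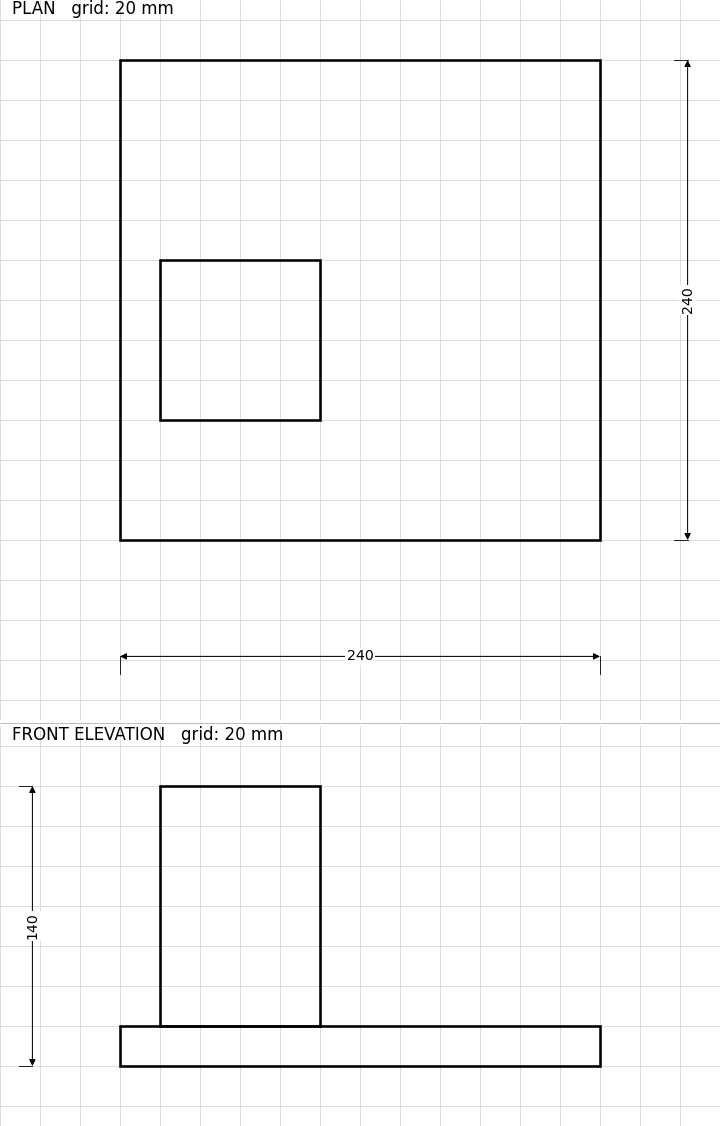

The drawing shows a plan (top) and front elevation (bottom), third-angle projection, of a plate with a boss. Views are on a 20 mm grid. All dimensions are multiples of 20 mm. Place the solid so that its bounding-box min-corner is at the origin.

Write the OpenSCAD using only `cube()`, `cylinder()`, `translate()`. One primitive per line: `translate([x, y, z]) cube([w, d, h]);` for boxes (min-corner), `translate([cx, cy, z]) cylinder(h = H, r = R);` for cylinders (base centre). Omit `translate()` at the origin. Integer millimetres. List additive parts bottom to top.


cube([240, 240, 20]);
translate([20, 60, 20]) cube([80, 80, 120]);


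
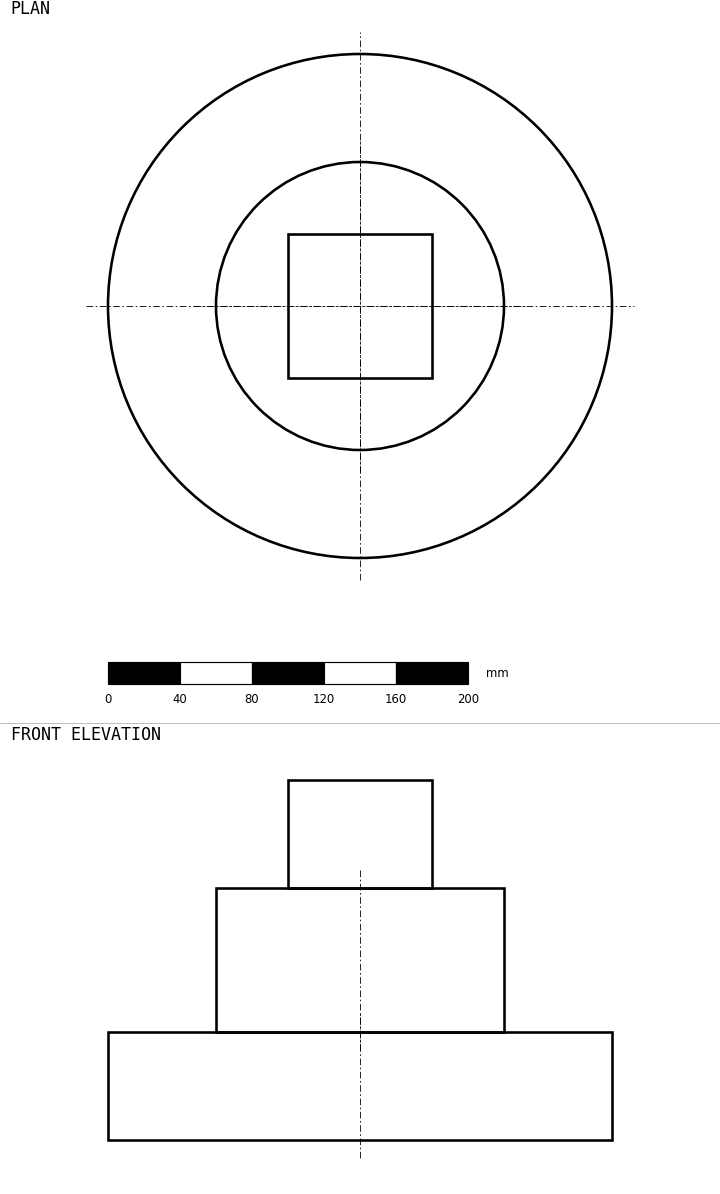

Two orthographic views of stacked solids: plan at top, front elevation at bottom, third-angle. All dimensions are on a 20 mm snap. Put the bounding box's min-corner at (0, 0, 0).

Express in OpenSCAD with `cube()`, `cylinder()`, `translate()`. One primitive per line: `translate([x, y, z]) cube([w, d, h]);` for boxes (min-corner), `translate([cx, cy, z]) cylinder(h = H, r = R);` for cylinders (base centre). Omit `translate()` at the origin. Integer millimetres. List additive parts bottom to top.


translate([140, 140, 0]) cylinder(h = 60, r = 140);
translate([140, 140, 60]) cylinder(h = 80, r = 80);
translate([100, 100, 140]) cube([80, 80, 60]);


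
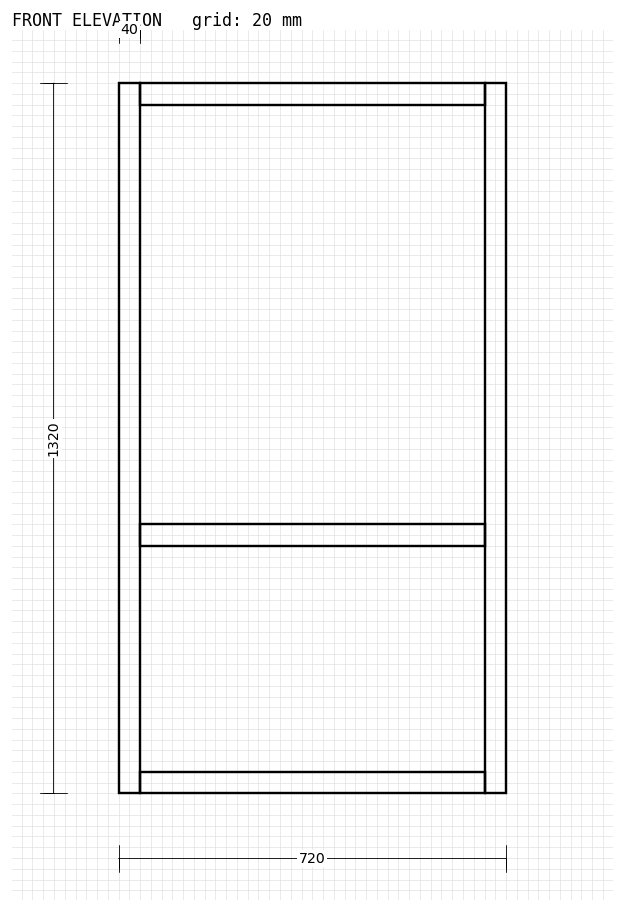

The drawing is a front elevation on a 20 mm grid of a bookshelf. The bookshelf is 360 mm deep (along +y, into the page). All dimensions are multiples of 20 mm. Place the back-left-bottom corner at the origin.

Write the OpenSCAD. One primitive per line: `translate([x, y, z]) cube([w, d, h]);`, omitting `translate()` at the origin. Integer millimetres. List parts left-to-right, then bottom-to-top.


cube([40, 360, 1320]);
translate([40, 0, 0]) cube([640, 360, 40]);
translate([40, 0, 460]) cube([640, 360, 40]);
translate([40, 0, 1280]) cube([640, 360, 40]);
translate([680, 0, 0]) cube([40, 360, 1320]);
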